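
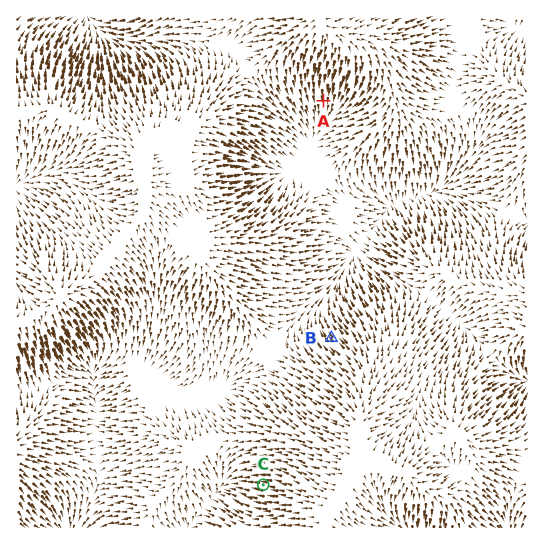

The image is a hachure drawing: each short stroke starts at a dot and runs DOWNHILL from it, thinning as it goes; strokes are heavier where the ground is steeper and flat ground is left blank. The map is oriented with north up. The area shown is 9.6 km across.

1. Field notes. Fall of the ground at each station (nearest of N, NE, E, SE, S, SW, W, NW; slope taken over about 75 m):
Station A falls S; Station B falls NW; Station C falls W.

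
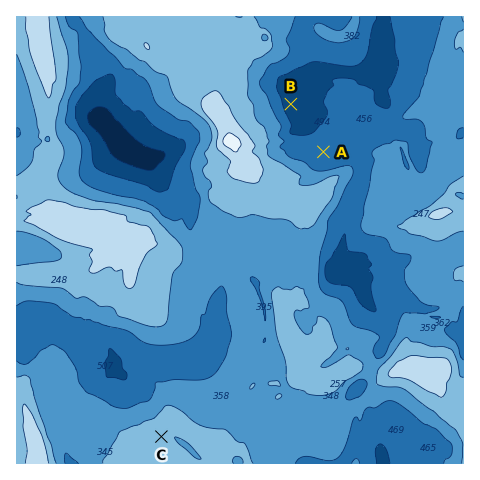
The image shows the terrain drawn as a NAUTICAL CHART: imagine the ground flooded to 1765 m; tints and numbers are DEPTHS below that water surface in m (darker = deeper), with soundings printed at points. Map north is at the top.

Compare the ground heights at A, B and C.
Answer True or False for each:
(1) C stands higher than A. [True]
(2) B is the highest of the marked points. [False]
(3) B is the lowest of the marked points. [True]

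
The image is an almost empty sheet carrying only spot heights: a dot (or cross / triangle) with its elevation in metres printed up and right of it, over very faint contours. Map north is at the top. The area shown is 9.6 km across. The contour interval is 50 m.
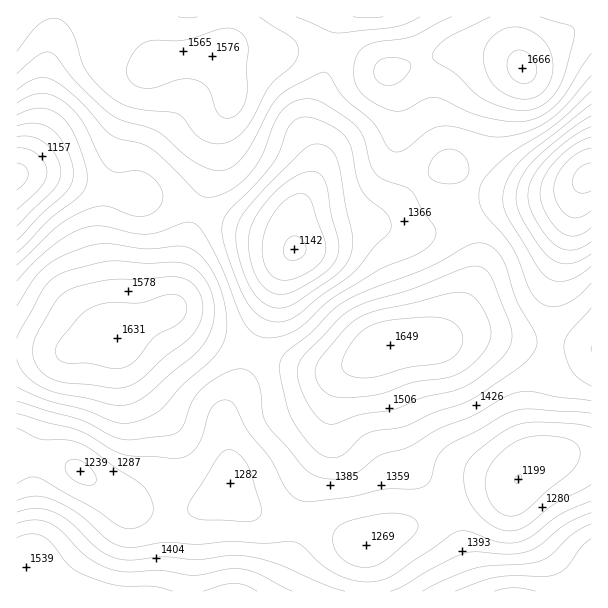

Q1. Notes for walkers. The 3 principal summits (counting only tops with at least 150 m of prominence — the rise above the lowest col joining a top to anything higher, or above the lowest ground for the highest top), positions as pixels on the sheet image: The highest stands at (522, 68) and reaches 1666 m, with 582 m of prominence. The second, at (390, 345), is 1649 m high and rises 244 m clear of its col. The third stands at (117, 338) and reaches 1631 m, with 216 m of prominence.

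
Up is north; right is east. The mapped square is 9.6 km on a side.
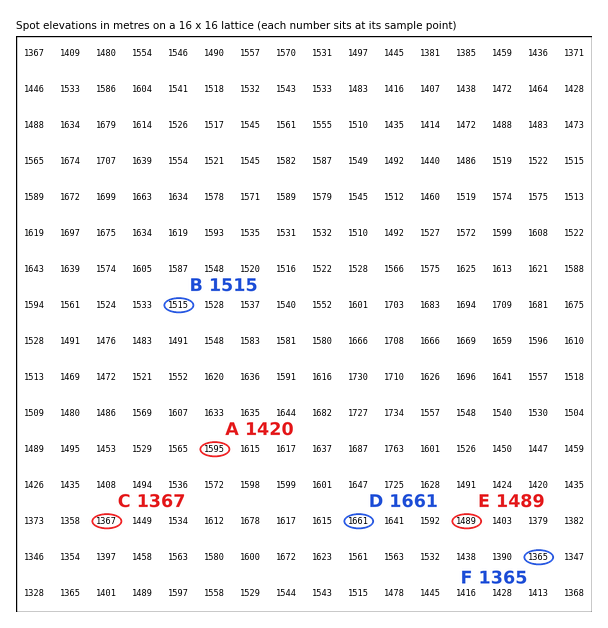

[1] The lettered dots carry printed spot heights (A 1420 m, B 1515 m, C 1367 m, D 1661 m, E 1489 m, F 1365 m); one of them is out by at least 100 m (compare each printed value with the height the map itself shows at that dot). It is A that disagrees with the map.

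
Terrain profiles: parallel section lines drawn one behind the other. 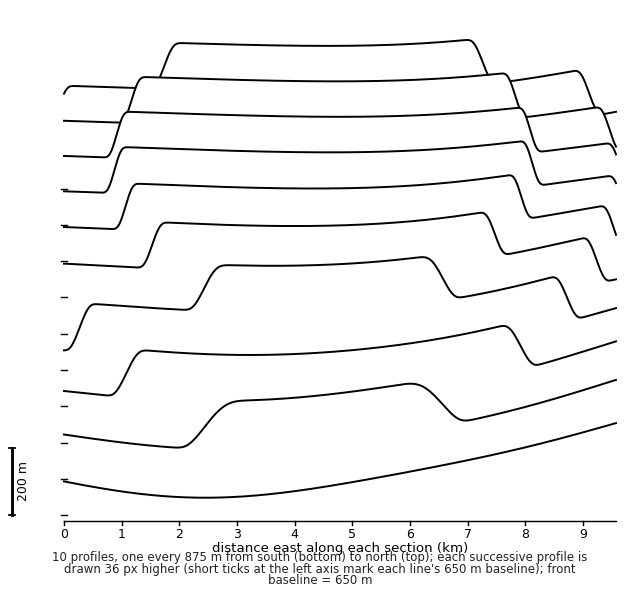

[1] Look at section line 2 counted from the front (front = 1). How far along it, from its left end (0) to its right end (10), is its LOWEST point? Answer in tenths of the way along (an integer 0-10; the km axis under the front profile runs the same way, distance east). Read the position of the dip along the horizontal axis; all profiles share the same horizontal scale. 2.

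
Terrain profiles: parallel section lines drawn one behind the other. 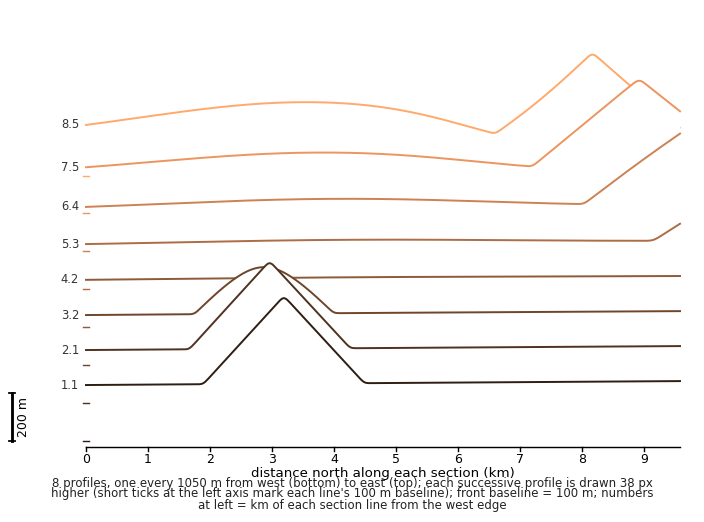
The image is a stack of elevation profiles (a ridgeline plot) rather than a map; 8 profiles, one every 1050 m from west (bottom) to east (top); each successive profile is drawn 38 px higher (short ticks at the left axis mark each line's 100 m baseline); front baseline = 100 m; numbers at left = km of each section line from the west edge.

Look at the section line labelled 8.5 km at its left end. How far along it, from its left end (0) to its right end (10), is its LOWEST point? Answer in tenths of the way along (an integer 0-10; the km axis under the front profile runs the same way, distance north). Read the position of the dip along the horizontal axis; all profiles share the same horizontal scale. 7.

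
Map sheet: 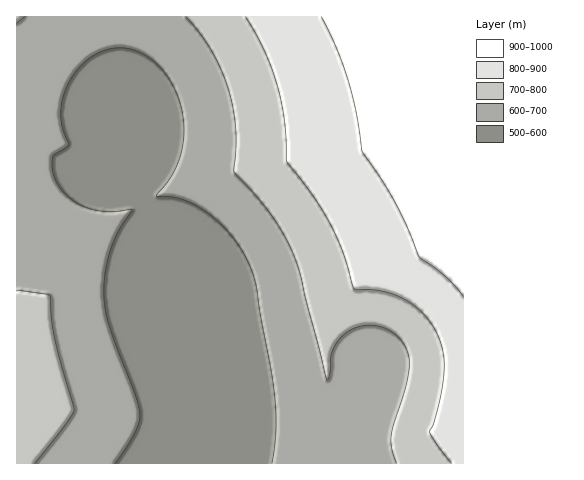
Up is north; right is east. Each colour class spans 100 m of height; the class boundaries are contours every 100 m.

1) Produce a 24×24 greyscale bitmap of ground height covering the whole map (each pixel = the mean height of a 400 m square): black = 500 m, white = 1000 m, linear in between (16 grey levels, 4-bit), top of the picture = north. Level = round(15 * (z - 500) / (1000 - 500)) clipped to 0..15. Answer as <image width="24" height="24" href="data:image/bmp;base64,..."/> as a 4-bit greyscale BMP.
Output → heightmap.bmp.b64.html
<image width="24" height="24" href="data:image/bmp;base64,Qk2WAQAAAAAAAHYAAAAoAAAAGAAAABgAAAABAAQAAAAAACABAAATCwAAEwsAABAAAAAAAAAAAAAAABEREQAiIiIAMzMzAERERABVVVUAZmZmAHd3dwCIiIgAmZmZAKqqqgC7u7sAzMzMAN3d3QDu7u4A////AHZVQyIhEiNFZVVnmnZlRDIhEiNFVVVomndmVDIhEiNFVVVomodmVDIhEiNFZVVnmodlQzIREiNFZVVXindlQyIREiNFZVVXindlQyEREiNFZlVnmnZUMyEREiNGd2Z4m2ZUMhEREiRWeIiJq2ZUMhEREjRWeJmqvFVUMiEREjRWiaq7zVVEQyERIjVniau8zUREQyIiI0VniavM3UQzMzIjNFZ4mrvM3UMzMzMzRWeJqrzN3TMzIiM0VniJq8zN3UMyIiI0Vniau8zd3kQzIiIzVniau83d3kMyIiI0VniavM3d7kQzIiI0VniavM3d7kQzIiM0VnmqvM3d7lRDMzNFZ4mrvN3e7lVEMzRFZ4mrzN3e7mVURERWeJq7zN3u7g=="/>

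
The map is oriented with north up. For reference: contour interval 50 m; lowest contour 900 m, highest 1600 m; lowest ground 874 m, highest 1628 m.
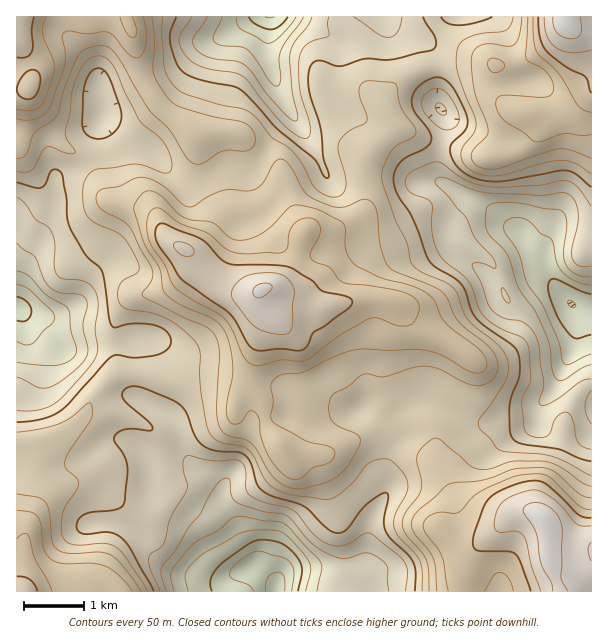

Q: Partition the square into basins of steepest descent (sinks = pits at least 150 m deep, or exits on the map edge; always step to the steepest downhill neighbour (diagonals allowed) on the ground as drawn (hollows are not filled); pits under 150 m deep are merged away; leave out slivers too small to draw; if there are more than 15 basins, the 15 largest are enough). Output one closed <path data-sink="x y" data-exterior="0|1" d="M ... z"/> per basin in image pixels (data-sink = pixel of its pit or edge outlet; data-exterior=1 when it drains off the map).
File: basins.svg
<path data-sink="276 591" data-exterior="1" d="M126 16l-110 1 0 126 3-2 3-9 3-30 4-12 5 12 15 21 7 15 10 10 17 9 9 10 10 24 8 9 39 11 8 8 7 15 10 10 15 8 10 14 23 20 14 6 24-2 0 9 8 15 0 4-8 15-10 47-8 6-24-4-35 2-45-11-21 1-15 13-22 32-17 14-21 11-26-1 0 148 575 1 1-37-20 5-23-1-2-8 0-24-3-8-5-5-8-3-12 0-18 11-13 0-20-8-10-8-20-36-4-9-1-27-8-8-24-10-10-9-5-9-2-14 0-27 2-21 8-15 0-16-4-4-30-1-45 8-34-6-16-12 1-2 15-5 8-8 17-44-11-18-13-39-7-6-18-11-18-23-42 0-27-19-13-13-17-30-7-39z"/><path data-sink="572 305" data-exterior="0" d="M494 64l-39 0-29 3-27 13-9 10-6 11 0 4 12 20-24 24-8 18-2 45-8 8-13 8-9 2-27 2-16 43-8 8-15 5-1 2 16 12 34 6 45-8 32 1 7 3 13 19 8 7 24 10 21 14 3 5-18 30-17 37 1 35 5 12 19 33 16 11 14 5 13 0 18-11 12 0 8 3 5 5 3 8 1 31 4 2 20 0 20-6 0-461-16 13-16 9-18 1-23-4-12-6-8-10-5-13 2-17z"/><path data-sink="270 17" data-exterior="1" d="M566 16l-438 0-1 4 6 13 7 39 17 30 13 13 27 19 42 0 18 23 18 11 7 6 13 39 11 19 26-2 9-2 13-8 8-8 2-45 8-18 24-24-8-11-4-13 6-11 9-10 18-10 18-4 74 0 10-4 35-20 12-19z"/><path data-sink="17 308" data-exterior="1" d="M29 90l-4 12-3 30-6 12 0 297 26 3 21-11 17-14 22-32 15-13 21-1 45 11 35-2 18 4 9-1 5-5 10-47 8-15 0-4-8-15 0-8-24 1-14-6-23-20-10-14-15-8-10-10-7-15-8-8-39-11-8-9-10-24-9-10-17-9-10-10-7-15-15-21z"/>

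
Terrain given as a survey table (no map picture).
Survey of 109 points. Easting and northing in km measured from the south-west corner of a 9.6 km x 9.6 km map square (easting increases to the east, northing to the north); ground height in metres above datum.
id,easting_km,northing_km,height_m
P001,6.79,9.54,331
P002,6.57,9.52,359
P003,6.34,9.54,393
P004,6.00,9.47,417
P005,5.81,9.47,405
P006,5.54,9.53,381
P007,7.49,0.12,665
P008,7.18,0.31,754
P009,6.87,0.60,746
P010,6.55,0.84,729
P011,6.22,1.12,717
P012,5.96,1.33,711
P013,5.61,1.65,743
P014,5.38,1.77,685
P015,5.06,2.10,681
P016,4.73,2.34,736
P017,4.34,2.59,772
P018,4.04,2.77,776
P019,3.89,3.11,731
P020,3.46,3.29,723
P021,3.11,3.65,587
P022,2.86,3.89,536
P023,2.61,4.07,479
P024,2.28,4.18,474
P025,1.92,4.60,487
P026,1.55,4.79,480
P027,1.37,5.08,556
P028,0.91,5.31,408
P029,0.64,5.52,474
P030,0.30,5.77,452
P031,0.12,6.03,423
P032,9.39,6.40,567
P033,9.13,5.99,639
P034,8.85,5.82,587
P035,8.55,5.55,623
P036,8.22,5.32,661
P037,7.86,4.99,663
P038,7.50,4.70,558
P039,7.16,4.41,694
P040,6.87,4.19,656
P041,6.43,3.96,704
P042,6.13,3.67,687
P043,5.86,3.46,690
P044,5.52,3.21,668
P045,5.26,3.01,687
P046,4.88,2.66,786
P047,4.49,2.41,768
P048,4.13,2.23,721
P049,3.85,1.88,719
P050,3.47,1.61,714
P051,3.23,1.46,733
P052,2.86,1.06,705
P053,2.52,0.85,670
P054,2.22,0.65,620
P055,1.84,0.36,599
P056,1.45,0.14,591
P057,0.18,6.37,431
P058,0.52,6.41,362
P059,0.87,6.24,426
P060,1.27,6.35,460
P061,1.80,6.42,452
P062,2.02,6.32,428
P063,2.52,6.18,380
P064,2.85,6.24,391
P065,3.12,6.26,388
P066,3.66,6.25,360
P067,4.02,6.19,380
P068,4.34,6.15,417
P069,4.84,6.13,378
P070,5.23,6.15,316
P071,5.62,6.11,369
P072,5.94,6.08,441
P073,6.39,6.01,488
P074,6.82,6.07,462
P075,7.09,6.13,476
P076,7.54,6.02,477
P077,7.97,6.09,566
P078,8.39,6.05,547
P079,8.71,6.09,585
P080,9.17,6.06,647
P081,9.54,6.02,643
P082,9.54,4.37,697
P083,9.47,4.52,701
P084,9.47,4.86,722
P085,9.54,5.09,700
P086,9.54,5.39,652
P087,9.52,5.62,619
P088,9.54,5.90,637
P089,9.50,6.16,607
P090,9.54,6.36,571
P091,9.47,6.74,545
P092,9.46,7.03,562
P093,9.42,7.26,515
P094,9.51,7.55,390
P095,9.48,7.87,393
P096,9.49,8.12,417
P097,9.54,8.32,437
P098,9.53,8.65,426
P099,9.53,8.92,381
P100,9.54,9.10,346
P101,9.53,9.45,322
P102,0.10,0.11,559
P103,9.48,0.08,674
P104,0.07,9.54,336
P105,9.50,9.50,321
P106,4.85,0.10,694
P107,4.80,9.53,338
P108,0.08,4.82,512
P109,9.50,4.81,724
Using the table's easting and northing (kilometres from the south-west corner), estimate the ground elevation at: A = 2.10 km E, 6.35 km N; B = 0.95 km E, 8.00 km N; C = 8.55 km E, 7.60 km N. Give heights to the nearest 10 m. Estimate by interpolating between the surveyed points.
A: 440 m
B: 380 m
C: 380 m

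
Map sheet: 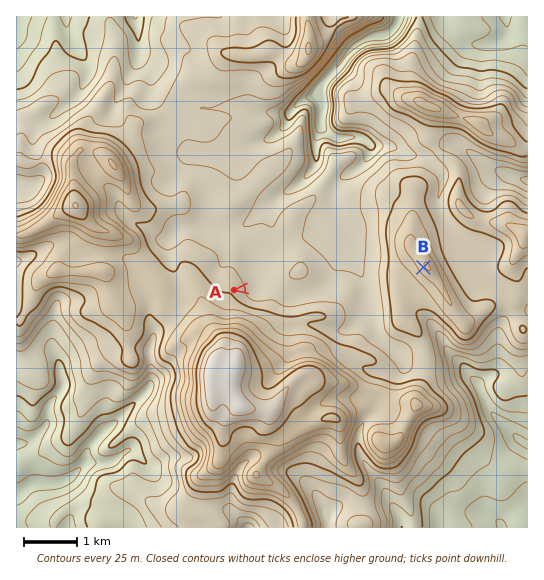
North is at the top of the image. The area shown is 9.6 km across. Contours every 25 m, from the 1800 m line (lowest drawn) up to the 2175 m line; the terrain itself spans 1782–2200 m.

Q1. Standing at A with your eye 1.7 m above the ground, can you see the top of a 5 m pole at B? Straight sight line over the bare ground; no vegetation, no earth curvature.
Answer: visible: true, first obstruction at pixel None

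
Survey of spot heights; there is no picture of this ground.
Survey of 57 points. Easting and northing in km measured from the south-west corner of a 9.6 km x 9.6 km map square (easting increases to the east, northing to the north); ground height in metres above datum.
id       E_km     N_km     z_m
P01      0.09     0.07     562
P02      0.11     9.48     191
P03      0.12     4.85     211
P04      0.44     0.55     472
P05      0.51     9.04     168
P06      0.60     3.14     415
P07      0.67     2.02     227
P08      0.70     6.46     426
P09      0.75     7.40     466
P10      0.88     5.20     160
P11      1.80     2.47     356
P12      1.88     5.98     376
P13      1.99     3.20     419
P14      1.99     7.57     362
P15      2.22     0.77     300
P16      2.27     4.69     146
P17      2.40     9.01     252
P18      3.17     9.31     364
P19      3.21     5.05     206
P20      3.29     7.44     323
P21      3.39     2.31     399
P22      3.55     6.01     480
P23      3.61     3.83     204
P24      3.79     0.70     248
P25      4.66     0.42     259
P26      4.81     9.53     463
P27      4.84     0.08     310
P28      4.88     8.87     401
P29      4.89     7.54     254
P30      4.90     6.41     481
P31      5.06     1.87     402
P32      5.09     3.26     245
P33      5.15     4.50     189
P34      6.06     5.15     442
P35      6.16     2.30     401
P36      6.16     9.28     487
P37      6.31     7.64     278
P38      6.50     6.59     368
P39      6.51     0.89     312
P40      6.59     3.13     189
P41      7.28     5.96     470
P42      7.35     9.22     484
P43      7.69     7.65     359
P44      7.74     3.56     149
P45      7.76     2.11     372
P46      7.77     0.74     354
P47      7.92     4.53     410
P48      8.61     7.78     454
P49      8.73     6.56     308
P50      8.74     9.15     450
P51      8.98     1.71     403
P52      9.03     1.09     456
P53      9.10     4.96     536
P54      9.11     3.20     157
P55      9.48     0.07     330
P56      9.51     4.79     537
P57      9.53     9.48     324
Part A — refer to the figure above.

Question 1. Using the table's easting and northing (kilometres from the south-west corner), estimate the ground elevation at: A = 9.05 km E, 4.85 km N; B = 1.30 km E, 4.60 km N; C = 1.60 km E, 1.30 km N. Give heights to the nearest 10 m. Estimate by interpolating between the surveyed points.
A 530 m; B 190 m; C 230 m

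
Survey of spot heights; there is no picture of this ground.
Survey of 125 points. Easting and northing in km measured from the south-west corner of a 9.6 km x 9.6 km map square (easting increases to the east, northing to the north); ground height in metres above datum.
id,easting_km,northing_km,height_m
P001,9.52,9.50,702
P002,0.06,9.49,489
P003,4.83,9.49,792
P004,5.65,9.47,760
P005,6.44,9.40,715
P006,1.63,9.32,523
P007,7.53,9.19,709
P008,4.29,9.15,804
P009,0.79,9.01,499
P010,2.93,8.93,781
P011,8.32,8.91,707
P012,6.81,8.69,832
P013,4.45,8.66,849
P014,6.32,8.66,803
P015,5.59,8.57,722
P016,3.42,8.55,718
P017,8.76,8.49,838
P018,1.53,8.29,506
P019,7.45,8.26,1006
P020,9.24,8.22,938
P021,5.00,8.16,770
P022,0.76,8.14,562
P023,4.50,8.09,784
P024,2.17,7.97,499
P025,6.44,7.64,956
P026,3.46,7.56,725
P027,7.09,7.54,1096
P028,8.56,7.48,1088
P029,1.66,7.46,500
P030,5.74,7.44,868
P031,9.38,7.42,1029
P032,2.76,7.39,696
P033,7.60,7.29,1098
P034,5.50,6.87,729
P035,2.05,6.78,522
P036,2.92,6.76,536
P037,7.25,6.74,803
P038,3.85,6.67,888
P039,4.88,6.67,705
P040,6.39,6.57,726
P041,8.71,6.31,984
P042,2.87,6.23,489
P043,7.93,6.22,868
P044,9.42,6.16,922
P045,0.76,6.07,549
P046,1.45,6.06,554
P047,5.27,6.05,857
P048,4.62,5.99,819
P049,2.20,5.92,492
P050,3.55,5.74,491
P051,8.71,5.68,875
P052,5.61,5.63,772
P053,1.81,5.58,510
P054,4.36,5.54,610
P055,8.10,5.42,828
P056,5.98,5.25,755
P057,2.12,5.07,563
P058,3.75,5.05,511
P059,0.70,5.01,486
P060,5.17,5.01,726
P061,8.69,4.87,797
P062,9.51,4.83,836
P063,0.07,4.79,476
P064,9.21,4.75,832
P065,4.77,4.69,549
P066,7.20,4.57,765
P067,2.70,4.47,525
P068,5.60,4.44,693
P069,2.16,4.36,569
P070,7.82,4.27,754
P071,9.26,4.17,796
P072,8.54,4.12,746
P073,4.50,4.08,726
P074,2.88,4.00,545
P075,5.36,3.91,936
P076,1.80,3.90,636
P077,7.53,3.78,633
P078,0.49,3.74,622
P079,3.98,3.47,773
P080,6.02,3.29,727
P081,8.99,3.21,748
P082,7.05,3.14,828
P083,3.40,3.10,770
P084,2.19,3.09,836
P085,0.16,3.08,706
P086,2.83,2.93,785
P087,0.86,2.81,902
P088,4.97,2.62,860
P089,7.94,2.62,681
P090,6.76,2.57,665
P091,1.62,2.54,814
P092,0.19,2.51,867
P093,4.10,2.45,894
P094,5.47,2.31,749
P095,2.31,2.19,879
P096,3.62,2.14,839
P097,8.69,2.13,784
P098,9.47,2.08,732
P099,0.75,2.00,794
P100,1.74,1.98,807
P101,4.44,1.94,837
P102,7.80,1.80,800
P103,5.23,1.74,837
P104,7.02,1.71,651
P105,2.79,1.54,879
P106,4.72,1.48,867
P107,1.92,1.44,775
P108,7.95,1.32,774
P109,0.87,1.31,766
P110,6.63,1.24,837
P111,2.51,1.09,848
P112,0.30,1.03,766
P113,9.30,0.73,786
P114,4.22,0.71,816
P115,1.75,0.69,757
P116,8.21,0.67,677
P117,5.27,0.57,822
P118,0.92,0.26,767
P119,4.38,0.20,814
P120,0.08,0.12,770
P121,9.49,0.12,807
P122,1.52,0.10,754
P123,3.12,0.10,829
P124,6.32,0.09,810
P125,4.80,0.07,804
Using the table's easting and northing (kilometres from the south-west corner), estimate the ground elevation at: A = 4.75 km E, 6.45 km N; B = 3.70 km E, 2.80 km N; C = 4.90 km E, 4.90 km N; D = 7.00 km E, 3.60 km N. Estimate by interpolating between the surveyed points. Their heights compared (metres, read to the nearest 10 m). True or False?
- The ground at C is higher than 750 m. False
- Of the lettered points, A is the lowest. False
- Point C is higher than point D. False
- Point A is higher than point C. True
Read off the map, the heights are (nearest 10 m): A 760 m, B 810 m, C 570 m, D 770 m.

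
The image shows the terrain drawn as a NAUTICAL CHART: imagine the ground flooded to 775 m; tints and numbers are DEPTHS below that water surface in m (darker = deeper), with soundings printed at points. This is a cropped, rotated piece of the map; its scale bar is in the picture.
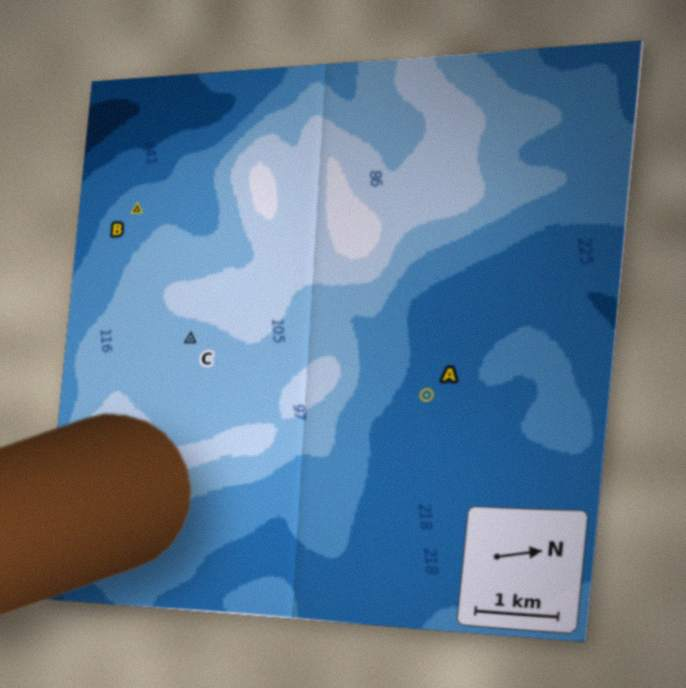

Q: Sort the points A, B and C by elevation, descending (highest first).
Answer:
["C", "B", "A"]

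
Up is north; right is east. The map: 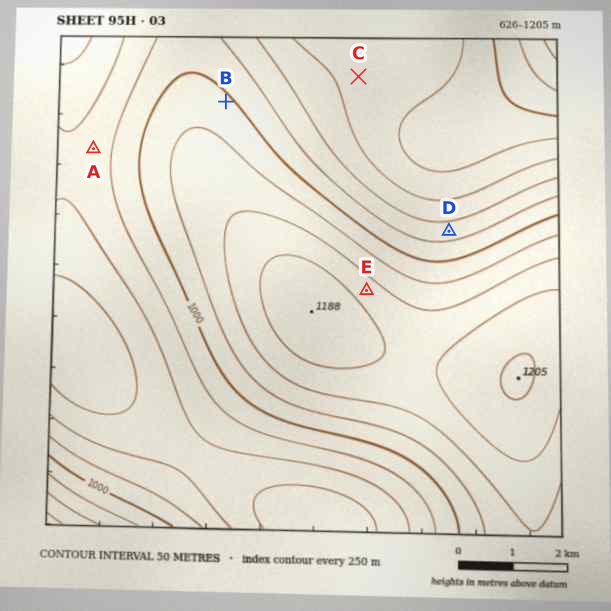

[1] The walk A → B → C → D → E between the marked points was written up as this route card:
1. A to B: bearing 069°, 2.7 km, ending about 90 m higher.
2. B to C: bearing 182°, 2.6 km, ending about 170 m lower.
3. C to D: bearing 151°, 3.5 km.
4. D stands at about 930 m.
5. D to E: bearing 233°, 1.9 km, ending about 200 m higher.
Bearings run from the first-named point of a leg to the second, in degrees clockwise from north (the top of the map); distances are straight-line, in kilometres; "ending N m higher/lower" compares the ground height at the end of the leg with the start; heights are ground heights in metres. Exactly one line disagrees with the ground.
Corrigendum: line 2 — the bearing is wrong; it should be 078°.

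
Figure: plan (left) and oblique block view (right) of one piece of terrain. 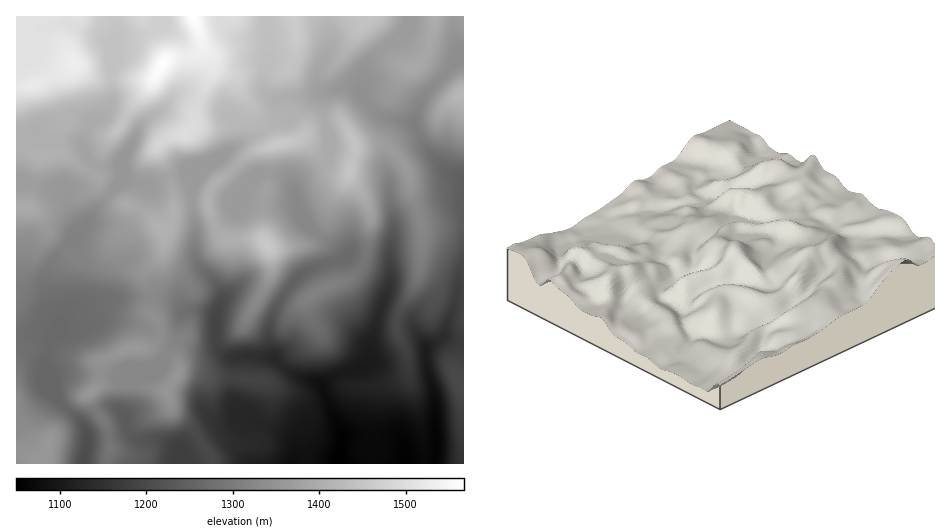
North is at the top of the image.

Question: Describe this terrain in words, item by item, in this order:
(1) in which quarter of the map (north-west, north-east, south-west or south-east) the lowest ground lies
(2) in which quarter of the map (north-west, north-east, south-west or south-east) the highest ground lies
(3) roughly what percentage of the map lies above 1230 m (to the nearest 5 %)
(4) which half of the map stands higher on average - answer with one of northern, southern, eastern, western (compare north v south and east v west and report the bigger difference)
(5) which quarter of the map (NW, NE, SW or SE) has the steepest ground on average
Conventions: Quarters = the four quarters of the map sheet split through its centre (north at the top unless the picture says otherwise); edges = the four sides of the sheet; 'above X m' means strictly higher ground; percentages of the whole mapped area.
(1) Look to the south-east quarter for the lowest ground.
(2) Look to the north-west quarter for the highest ground.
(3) Ground above 1230 m makes up about 75 % of the sheet.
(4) On average the northern half of the map is the higher ground.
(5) Slopes are steepest in the south-east quarter.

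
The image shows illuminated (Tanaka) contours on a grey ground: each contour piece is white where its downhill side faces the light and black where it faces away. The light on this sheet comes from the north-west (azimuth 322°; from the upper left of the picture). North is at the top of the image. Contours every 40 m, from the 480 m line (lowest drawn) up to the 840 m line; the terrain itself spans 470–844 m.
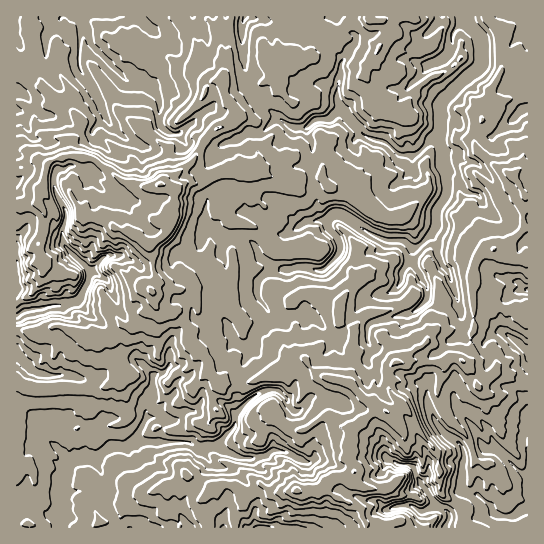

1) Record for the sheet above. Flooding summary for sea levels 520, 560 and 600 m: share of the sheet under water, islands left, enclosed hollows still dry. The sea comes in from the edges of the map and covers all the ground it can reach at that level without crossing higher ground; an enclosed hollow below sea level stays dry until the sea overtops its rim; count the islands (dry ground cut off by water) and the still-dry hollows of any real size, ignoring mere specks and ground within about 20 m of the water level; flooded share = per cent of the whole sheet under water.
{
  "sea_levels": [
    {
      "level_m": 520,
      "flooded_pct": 16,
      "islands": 0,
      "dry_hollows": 0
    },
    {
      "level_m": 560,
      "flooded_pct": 30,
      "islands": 0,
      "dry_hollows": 0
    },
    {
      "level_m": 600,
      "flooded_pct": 44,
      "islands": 0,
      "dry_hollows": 0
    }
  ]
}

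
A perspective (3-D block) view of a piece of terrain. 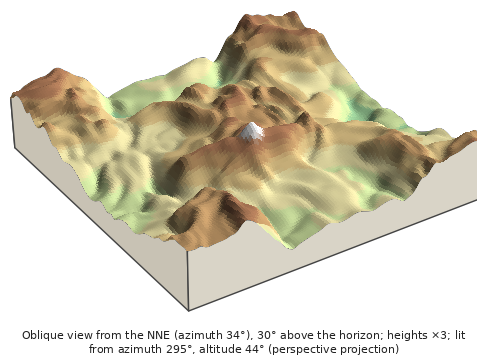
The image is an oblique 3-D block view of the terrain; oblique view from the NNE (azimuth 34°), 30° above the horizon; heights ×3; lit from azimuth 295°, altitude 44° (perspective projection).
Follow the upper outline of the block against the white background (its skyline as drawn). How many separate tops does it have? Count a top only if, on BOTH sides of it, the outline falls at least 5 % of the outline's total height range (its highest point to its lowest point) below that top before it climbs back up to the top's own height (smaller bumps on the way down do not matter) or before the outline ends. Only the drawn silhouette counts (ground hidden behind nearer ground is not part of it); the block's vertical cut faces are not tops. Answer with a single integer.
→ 3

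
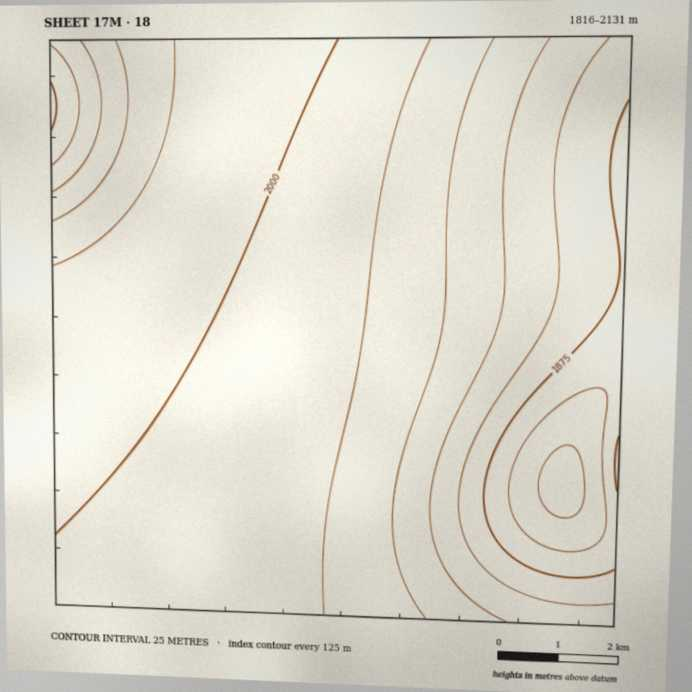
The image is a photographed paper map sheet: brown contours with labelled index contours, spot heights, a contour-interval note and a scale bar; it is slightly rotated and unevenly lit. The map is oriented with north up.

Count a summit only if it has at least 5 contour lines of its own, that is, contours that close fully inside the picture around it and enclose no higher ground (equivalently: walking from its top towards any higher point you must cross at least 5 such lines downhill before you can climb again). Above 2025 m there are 0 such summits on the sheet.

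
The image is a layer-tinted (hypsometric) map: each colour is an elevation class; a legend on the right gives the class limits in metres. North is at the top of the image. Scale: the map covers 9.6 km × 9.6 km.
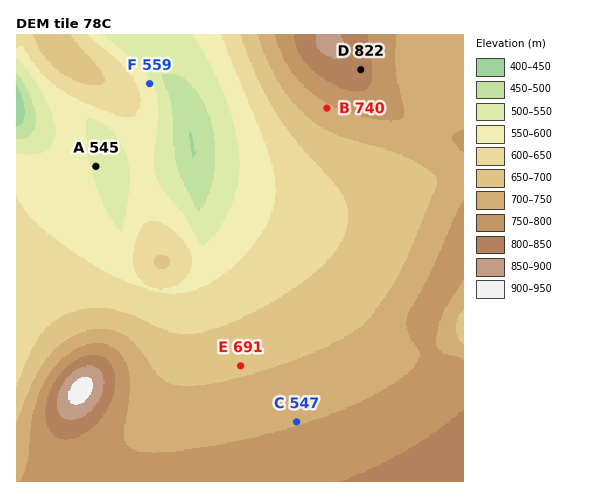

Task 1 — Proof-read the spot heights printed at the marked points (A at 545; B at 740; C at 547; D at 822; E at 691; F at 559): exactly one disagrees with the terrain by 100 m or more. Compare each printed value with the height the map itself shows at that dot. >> C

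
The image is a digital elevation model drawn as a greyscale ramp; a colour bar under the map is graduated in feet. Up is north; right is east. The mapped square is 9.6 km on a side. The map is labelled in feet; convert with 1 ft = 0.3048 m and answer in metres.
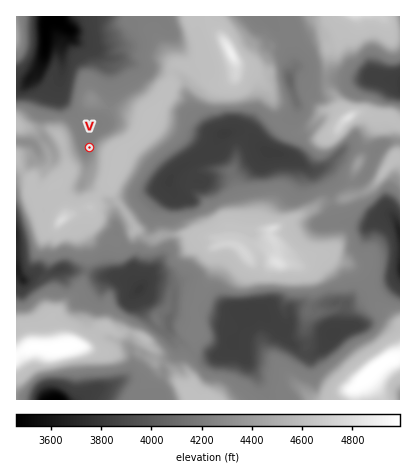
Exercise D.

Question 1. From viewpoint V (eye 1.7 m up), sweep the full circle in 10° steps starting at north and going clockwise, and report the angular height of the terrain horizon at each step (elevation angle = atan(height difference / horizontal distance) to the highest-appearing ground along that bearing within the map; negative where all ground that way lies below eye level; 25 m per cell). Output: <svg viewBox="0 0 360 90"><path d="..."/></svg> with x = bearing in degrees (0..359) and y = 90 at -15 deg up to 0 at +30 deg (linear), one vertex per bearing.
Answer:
<svg viewBox="0 0 360 90"><path d="M0 58l10 1 10 0 10 1 10-3 10-5 10-6 10-6 10-5 10-4 10-2 10 0 10 1 10 2 10 4 10 5 10 4 10 4 10 1 10 1 10-3 10-5 10-2 10 0 10 0 10 0 10 1 10 0 10 1 10 1 10 3 10 6 10 6 10 0 10 2 10-1"/></svg>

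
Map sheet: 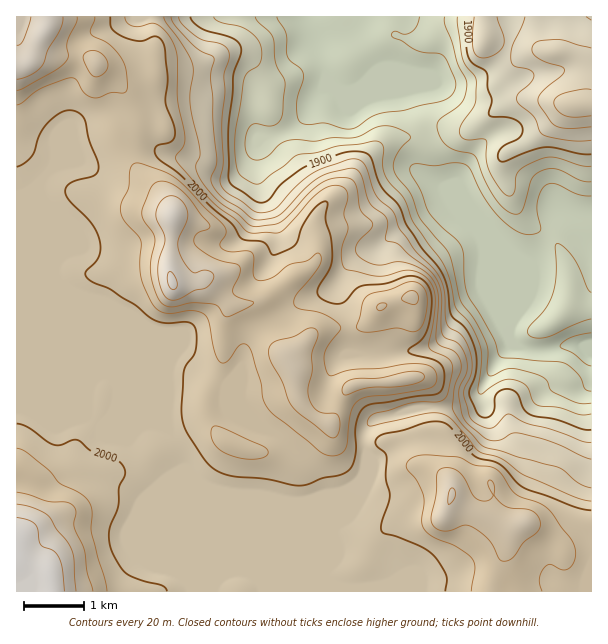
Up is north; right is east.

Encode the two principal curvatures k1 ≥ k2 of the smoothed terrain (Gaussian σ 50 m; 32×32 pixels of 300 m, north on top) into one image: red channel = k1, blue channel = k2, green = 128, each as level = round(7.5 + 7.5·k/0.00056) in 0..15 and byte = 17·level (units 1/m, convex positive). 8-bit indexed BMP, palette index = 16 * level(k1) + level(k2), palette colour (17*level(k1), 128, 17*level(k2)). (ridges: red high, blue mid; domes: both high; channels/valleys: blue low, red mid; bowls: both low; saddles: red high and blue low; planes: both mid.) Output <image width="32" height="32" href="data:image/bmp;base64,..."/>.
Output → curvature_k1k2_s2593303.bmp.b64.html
<image width="32" height="32" href="data:image/bmp;base64,Qk02CAAAAAAAADYEAAAoAAAAIAAAACAAAAABAAgAAAAAAAAEAAATCwAAEwsAAAABAAAAAAAAAIAAABGAAAAigAAAM4AAAESAAABVgAAAZoAAAHeAAACIgAAAmYAAAKqAAAC7gAAAzIAAAN2AAADugAAA/4AAAACAEQARgBEAIoARADOAEQBEgBEAVYARAGaAEQB3gBEAiIARAJmAEQCqgBEAu4ARAMyAEQDdgBEA7oARAP+AEQAAgCIAEYAiACKAIgAzgCIARIAiAFWAIgBmgCIAd4AiAIiAIgCZgCIAqoAiALuAIgDMgCIA3YAiAO6AIgD/gCIAAIAzABGAMwAigDMAM4AzAESAMwBVgDMAZoAzAHeAMwCIgDMAmYAzAKqAMwC7gDMAzIAzAN2AMwDugDMA/4AzAACARAARgEQAIoBEADOARABEgEQAVYBEAGaARAB3gEQAiIBEAJmARACqgEQAu4BEAMyARADdgEQA7oBEAP+ARAAAgFUAEYBVACKAVQAzgFUARIBVAFWAVQBmgFUAd4BVAIiAVQCZgFUAqoBVALuAVQDMgFUA3YBVAO6AVQD/gFUAAIBmABGAZgAigGYAM4BmAESAZgBVgGYAZoBmAHeAZgCIgGYAmYBmAKqAZgC7gGYAzIBmAN2AZgDugGYA/4BmAACAdwARgHcAIoB3ADOAdwBEgHcAVYB3AGaAdwB3gHcAiIB3AJmAdwCqgHcAu4B3AMyAdwDdgHcA7oB3AP+AdwAAgIgAEYCIACKAiAAzgIgARICIAFWAiABmgIgAd4CIAIiAiACZgIgAqoCIALuAiADMgIgA3YCIAO6AiAD/gIgAAICZABGAmQAigJkAM4CZAESAmQBVgJkAZoCZAHeAmQCIgJkAmYCZAKqAmQC7gJkAzICZAN2AmQDugJkA/4CZAACAqgARgKoAIoCqADOAqgBEgKoAVYCqAGaAqgB3gKoAiICqAJmAqgCqgKoAu4CqAMyAqgDdgKoA7oCqAP+AqgAAgLsAEYC7ACKAuwAzgLsARIC7AFWAuwBmgLsAd4C7AIiAuwCZgLsAqoC7ALuAuwDMgLsA3YC7AO6AuwD/gLsAAIDMABGAzAAigMwAM4DMAESAzABVgMwAZoDMAHeAzACIgMwAmYDMAKqAzAC7gMwAzIDMAN2AzADugMwA/4DMAACA3QARgN0AIoDdADOA3QBEgN0AVYDdAGaA3QB3gN0AiIDdAJmA3QCqgN0Au4DdAMyA3QDdgN0A7oDdAP+A3QAAgO4AEYDuACKA7gAzgO4ARIDuAFWA7gBmgO4Ad4DuAIiA7gCZgO4AqoDuALuA7gDMgO4A3YDuAO6A7gD/gO4AAID/ABGA/wAigP8AM4D/AESA/wBVgP8AZoD/AHeA/wCIgP8AmYD/AKqA/wC7gP8AzID/AN2A/wDugP8A/4D/AIeXyIaYhZenloeHh5eHh4eHh4eHh3d3h3aXt4eHdod3l5e4h4aFdnaHh4eHh4d3h4eHh5iHd3Z2dnWnl4d2mIaXlqmYhnV3d4eHh4eHh4eHh3eHmIeHdYSGl5endoWohqmohZV2dXeHh4eHh4eHh3eHh4eHh4a06aWHl6fJtYaWqKe2uZaHhneHh4eHd3eHh4eHd4eHhoP5pqaXtsq2x8aDdJaWlYeGd3d3h4aGdnWGhXaHhod2dbbpg7e0hZaFZJenhoaHh4eHdneFhoaGh5iHh5WFlZeW18jE/KR1hod2qIaGh4eHh5iHdoaXuLinhoWntYOUpreVtcO1kYaHmKaWdnaHd4eHh4eFp8mnhoWFhtnFsNmmlZX3o3GmuLiYhYaHh4eHh4eHhoa3hnaGhYbX6bVQgKLV99RAgdaFloeFh4d3d4eHd3eGhrh3h4aWyKWT5HOTgHDQ0nCk6HR0lXR3h3d3h4d3h3aGp4d3dobXhaL59/f4+fqjgLHZtoWWhIeHh3eHh3eHh4eFpnWFqLincoODk8X5+PrFgKaWp6mVh4eHd4eHh3eHdoXIdJW5uLZkdISEkbCR6LaRcZCAkHGHh3eHh3eHhoRkdcd1lYWG2ca1p4aW+KDGpoGE2OimlYeHd4d3h3Wiw3KCx6eWhZWnlpPHyJb5spCSg4eEp9i2h4eHh4aGhZP85celpcfHlIJjhdfn+P7ncGJ3d3Z1x4aHh4eHl4eFpPqkuMimcbXpx4KklWTG+tKAdHd3d3XHhoeHh4eHh4Wl+IWmldekg5bnx4JkddOyoZSFh4d2hreGh3d3d3aHZWP0dIOjwue0hcfGhXSi14WFlYWHhJaml3aHh4d2h4aWpvq29/i0gqPn15am2NmlZHR1h4O2xoaGh4eHh4eHlpem6vnWZJRRU4X52Kakp7dzdXeElPiVZHWEh4eHiId2hrb4x4BQdHOWhKb6+ZaFlYN1doLH2JZTdaeHh4d3dna31bOAtLVxdIaGlJXnx2Ric4Zkc+mlhGR2poeHh3eGl6aTkZS4t2FlhaeFhrj0xpSnpqaix+jWhYeol3Z3doeol5bqpae2cnWTlHWUU6XHtpaVyMeCc6THp4aWh3ZllYaXh8d0p6aClriEdYVkg5aWp7amt8eVhafJyKR0dpamhpeGtnWXuIKGt3V1h4eGhXSEZGSVpqbGyMm42JWEhMimhqe4hZemY5ant5WGh4d3h3dkYpK2lmODhJbHx7a067eVp7e2xtmUt4V1lZeYh3aFhnOj+LOWpba1loTXhJOmlqbI6aSlyMa5p3V2h4eXqKenlYL6yJO3yLeXdNi4ppSEY8OyUWJylISVhYaIh3aXh4aWo/e2dKZ1hYU="/>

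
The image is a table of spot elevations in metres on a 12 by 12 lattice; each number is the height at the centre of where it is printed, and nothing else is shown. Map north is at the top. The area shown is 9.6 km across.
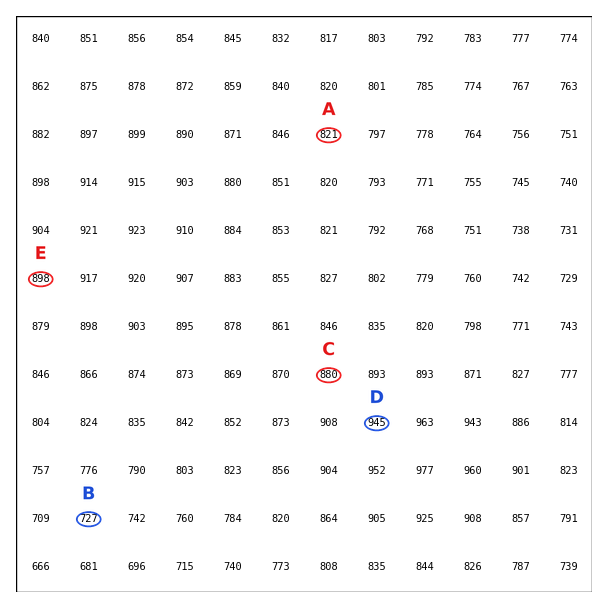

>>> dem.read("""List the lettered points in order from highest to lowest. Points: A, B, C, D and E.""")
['D', 'E', 'C', 'A', 'B']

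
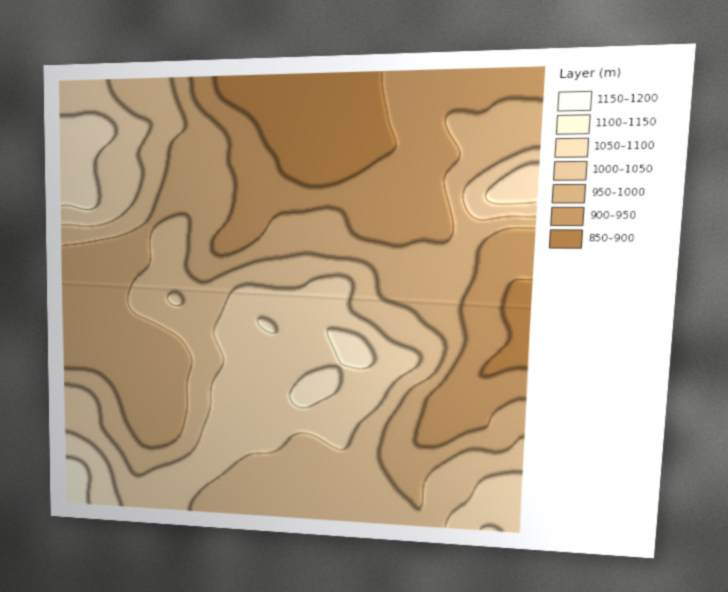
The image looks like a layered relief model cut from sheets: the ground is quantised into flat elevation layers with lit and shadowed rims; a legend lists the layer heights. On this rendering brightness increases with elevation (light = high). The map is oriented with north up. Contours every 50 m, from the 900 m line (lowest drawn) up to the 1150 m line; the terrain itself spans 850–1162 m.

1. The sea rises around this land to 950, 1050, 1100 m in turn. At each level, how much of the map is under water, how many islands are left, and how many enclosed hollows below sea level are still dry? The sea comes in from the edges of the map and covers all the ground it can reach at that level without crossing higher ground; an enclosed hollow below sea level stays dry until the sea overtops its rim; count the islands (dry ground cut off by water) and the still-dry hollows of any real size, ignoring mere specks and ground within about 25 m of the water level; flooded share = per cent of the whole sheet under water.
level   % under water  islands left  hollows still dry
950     24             0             0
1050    74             0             0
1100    95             0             0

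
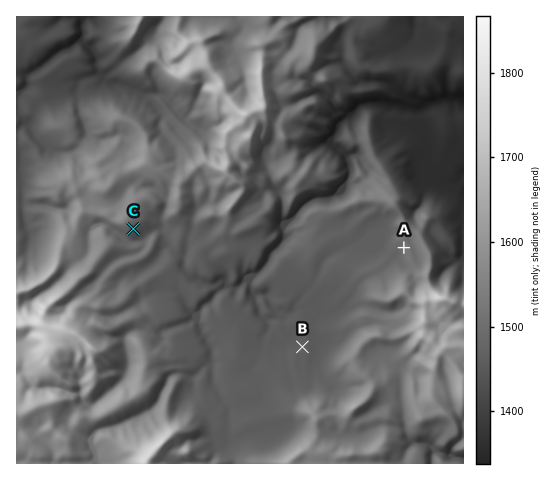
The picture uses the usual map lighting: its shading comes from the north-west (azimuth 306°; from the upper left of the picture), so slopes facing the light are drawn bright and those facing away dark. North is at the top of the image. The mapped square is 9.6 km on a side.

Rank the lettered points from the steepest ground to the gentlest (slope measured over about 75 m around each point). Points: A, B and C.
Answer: C A B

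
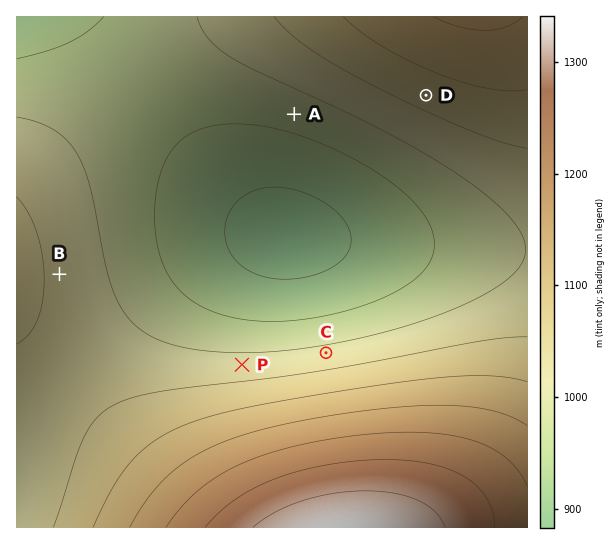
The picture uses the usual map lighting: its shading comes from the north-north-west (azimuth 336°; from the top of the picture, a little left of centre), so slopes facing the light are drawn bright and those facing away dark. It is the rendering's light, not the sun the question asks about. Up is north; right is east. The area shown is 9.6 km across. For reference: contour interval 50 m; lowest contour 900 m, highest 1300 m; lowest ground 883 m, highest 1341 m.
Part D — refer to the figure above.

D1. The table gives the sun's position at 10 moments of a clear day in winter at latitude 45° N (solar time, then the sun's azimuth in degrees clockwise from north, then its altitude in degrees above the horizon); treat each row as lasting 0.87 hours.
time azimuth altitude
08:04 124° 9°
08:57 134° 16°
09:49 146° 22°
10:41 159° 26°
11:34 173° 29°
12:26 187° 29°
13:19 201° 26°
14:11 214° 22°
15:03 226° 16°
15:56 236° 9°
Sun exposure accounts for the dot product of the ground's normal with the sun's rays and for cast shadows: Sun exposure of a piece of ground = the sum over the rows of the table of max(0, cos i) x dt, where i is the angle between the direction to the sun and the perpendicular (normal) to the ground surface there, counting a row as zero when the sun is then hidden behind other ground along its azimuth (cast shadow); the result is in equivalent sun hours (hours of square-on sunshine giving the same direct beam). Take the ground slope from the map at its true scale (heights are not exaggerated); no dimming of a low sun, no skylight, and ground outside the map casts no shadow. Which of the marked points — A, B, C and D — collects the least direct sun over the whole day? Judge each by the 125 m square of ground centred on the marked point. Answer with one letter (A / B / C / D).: C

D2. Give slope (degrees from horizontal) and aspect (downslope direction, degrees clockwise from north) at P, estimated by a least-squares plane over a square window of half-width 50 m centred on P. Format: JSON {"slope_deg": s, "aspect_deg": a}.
{"slope_deg": 5, "aspect_deg": 357}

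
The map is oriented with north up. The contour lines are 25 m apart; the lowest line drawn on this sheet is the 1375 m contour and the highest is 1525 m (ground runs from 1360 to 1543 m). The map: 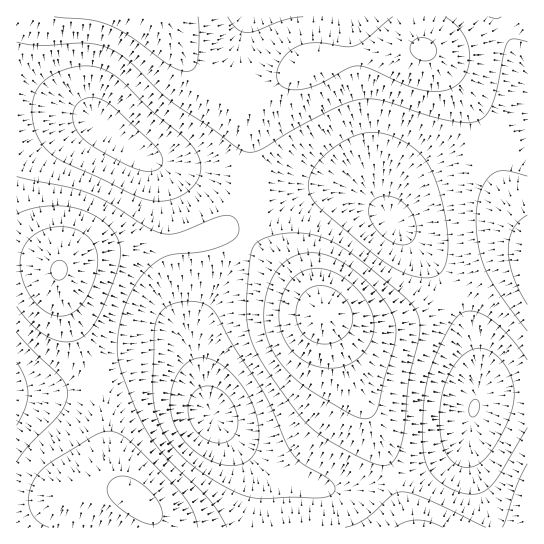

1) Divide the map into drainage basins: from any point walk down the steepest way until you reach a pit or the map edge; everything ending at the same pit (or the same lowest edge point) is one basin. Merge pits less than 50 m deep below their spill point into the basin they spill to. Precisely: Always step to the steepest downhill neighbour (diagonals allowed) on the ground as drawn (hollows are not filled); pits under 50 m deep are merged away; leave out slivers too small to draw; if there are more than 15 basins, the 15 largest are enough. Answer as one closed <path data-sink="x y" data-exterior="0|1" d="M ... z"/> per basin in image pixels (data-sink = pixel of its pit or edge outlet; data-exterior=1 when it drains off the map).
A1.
<path data-sink="213 415" data-exterior="0" d="M227 231l-8 0-24 9-18 4-44 3-38 5-20 7-16 10-30-6-13 0 1 265 391-1-29-89-39-92-16-32-16-20-30-30-31-24z"/><path data-sink="474 409" data-exterior="0" d="M527 16l-41 21-39 12-49 0-88 15-49 28-8 7-2 7-2 52-6 37-8 20-15 15 13 2 8 4 28 20 39 38 16 20 16 32 39 92 30 90 119-1z"/><path data-sink="107 130" data-exterior="0" d="M161 16l-145 1 1 246 21 1 21 5 16-10 20-7 90-9 34-12 16-16 8-20 5-25 3-64 2-7 8-7 11-6-3-1-14 6-16 1-17-4-13-7-10-6-14-16z"/>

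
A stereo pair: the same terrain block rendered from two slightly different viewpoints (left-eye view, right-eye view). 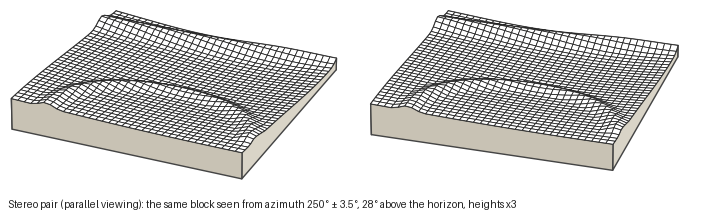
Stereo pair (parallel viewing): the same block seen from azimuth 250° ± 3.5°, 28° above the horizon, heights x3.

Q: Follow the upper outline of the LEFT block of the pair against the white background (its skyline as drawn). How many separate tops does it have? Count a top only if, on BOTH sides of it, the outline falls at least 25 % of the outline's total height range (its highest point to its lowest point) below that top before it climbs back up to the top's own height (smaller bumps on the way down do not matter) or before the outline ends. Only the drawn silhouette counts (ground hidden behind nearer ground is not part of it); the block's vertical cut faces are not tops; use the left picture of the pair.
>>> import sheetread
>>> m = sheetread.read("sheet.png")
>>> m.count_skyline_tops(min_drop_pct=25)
1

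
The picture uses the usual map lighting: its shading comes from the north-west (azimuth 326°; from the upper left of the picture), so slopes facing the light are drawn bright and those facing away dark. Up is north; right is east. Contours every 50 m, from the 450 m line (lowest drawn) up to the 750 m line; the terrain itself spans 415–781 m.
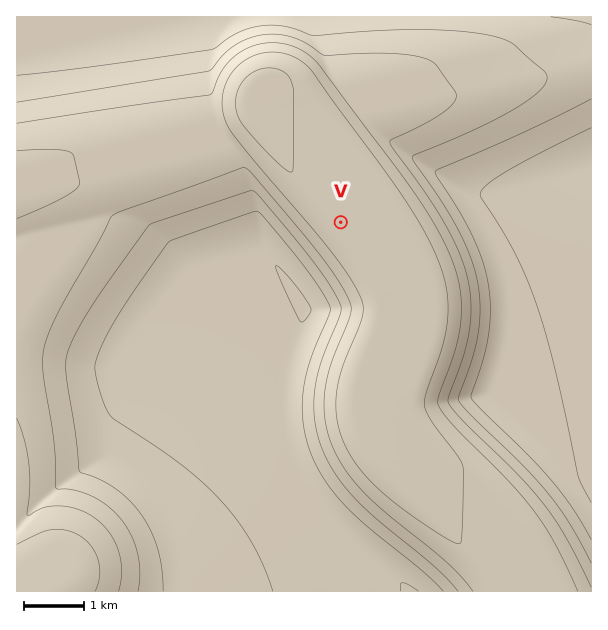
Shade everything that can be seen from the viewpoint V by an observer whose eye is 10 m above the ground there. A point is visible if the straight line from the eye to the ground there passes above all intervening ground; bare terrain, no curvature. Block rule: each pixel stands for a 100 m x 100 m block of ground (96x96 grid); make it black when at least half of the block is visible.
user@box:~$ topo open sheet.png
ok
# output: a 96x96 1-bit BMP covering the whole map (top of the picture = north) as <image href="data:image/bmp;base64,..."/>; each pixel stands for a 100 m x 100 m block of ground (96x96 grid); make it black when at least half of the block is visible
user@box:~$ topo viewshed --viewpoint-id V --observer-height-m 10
<image width="96" height="96" href="data:image/bmp;base64,Qk2+BAAAAAAAAD4AAAAoAAAAYAAAAGAAAAABAAEAAAAAAIAEAAATCwAAEwsAAAIAAAAAAAAA////AAAAAAD///////8AAAAAD+D///////8AAAAAH+D///////8AAAAAH8D///////8AAAAAH8D///////8AAAAAP8D///////8AAAAAf4D///////8AAAAA/4D///////8AAAAB/wD///////8AAAAP/wD///////8AAAB//gD///////8AAAD//AD///////8AAAH/+AD///////8AAAP/8AD///////8AAAf/4AD///////8AAB//wAD///////4AAD//gAD///////wAAH//AAD///////gAAP/+AAD///////AAAf/8AAD///////AAA//wAAD//////+AAB//gAAD//////4AAD//AAAD//////4AAH/8AAAD//////wAAH/4AAAD//////gAAP/wAAAD//////AAAf/gAAAD/////+AAAf/AAAAD/////8AAA/+AAAAD/////4AAA/8AAAAD/////wAAB/4AAAAD/////gAAP/4AAAAD/////AAA//4AAAAD////8AAA//8AAAAD////4AAA//8AAAAD////4AAAf/+AAAAD////wAAAf/+AAAAD////AAAAf//AAAAD///+AAAAP//AAAAD///8AAAAP//AAAAD///4AAAAH//gAAAD///wAAAAD//gAAAD///gAAAAD//gAAAD///AAAAAB//wAAAD//+AAAAAA//wAAAD//+AAAAAAf/wAAAD//+AAAAAAf/wAAAD//+AAAAAAP/wAAAD//+AAAAAAP/4AAAD//+AAAAAAP/wAAAD//+AAAAAAP/wAAAD//+AAAAAAP/wAAAD//+AAAAAAP/wAAAD//+AAAAAAf/wAAAD//+AAAAAAf/gAAAD//+AAAAAA//gAAAD///AAAAAA//AAAAD///AAAAAB//AAAAD///AAAAAB/+AAAAD///AAAAAD/+AAAAD///AAAAAH/8AAAAD///gAAAAP/8AAAAD///gAAAAP/4AAAAD///gAAAAf/wAAAAD///wAAAA//wAAAAD///4AAAB//gAAAAD///8AAAD//AAAAAD///+AAAD//AAAAAD////AAAH/+AAAAAD////AAAP/8AAAAAD////gAAf/4AAAAAD////gAA//wAAAAAD////AAA//wAAAAAD////AAB//gAAAAAAP//+AAD//AAAAAAAA//8AAH/+AAAAAAAAD/4AAH/8AAAAAAAAAPwAAP/4AAAAAAAAAAAAAf/4AAAAAAAAAAAAAf/wAAAAAAAAAAAAAf/gAAAAAAAAAAAAAP/AAAAAAAAAAAAAAD/AAAAAAAAAAAAAAB+AAAAAAAAAAAAAAA8AAAAAAAAAAAAAAAIAAAAAAAAAAAAAAAAAAAAAAAAAAAAAAAAAAAAAAAAAAAAAAAAAAAAAAAAAAAAAAAAAAAAAAAAAAAAAAAAAAAAAAAAAAAAAAAAAAAAAAAAAAAAAAAAAAAAAAAAAAAAAAAAAAAAAAAAAAAAAAAAAAAAAAAAAAAAAAAAAAAAAAAAAAAAAAAAAAAAAAAA="/>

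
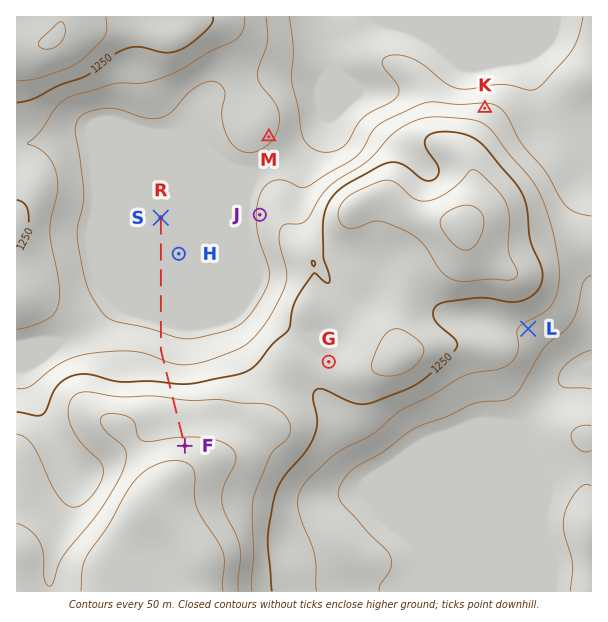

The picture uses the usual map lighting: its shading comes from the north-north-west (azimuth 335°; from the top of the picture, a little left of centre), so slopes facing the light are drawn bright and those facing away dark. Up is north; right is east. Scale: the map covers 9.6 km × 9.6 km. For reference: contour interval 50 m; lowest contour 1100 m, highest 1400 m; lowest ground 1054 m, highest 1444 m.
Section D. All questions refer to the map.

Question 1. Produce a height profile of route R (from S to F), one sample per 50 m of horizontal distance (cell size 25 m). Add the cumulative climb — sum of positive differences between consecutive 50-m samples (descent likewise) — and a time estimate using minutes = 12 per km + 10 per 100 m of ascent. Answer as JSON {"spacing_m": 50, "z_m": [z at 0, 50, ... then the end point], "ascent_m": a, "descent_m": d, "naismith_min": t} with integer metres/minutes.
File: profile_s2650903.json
{"spacing_m": 50, "z_m": [1139, 1139, 1139, 1139, 1139, 1139, 1139, 1139, 1139, 1139, 1139, 1139, 1139, 1139, 1139, 1139, 1139, 1139, 1139, 1139, 1139, 1139, 1139, 1139, 1139, 1139, 1139, 1139, 1139, 1139, 1139, 1139, 1139, 1139, 1139, 1139, 1140, 1144, 1149, 1155, 1160, 1166, 1172, 1178, 1184, 1188, 1193, 1197, 1201, 1206, 1211, 1216, 1222, 1229, 1237, 1246, 1255, 1265, 1275, 1285, 1294, 1302, 1309, 1315, 1319, 1323, 1326, 1328, 1330, 1332, 1334, 1337, 1341, 1345, 1350, 1355, 1361, 1368], "ascent_m": 228, "descent_m": 0, "naismith_min": 69}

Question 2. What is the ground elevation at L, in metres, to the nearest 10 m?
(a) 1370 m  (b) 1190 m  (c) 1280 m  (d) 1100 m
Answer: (b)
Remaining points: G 1260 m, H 1140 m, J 1160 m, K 1160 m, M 1160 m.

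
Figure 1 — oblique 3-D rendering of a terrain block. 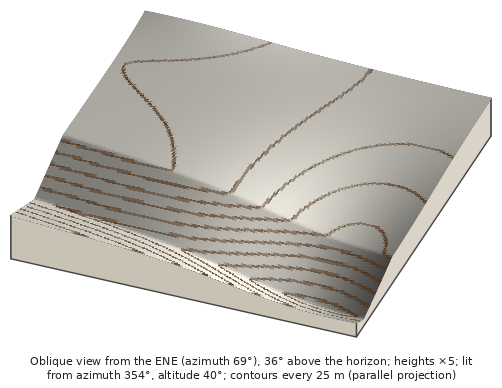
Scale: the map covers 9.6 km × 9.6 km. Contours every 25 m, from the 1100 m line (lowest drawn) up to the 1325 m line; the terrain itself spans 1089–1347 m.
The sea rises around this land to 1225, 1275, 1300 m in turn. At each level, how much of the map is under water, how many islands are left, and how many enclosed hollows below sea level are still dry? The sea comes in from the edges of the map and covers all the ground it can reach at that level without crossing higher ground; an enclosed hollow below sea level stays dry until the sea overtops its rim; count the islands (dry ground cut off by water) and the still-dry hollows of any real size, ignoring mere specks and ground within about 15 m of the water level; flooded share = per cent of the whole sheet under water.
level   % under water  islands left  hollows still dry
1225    20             0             0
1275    41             0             0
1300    61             0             0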